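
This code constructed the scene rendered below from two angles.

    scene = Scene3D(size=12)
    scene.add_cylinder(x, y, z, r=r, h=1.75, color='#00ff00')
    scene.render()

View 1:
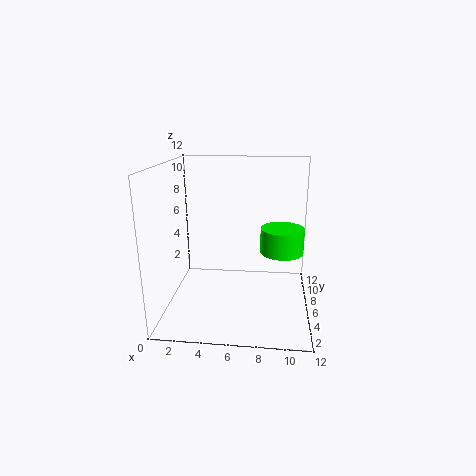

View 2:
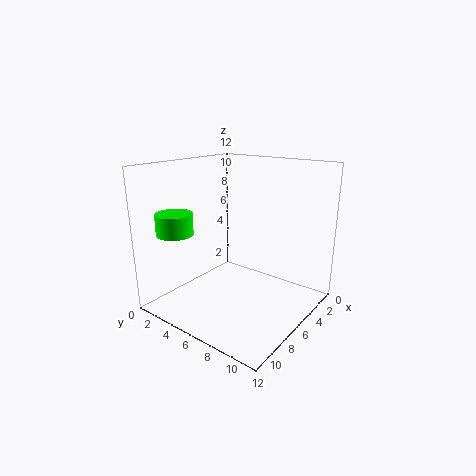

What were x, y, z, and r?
x = 9.5
y = 2.25
z = 6.5
r = 1.5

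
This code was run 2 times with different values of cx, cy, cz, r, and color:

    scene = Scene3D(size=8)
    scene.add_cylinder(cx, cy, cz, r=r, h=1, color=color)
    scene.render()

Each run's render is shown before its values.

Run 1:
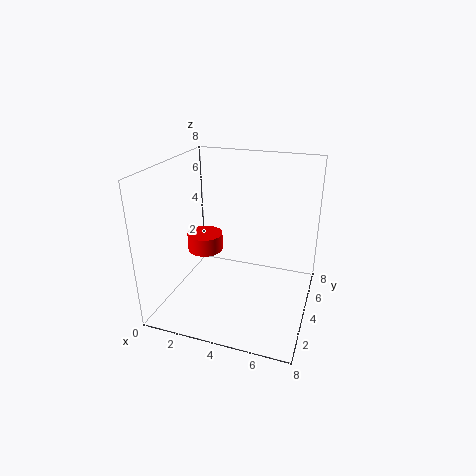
cx = 2
cy = 4
cz = 3
r = 1
color = 'red'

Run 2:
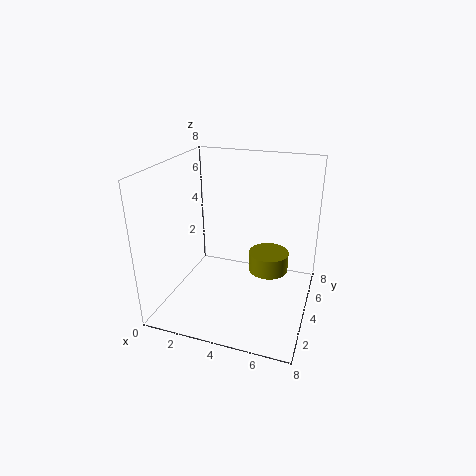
cx = 6
cy = 3
cz = 3
r = 1
color = 'olive'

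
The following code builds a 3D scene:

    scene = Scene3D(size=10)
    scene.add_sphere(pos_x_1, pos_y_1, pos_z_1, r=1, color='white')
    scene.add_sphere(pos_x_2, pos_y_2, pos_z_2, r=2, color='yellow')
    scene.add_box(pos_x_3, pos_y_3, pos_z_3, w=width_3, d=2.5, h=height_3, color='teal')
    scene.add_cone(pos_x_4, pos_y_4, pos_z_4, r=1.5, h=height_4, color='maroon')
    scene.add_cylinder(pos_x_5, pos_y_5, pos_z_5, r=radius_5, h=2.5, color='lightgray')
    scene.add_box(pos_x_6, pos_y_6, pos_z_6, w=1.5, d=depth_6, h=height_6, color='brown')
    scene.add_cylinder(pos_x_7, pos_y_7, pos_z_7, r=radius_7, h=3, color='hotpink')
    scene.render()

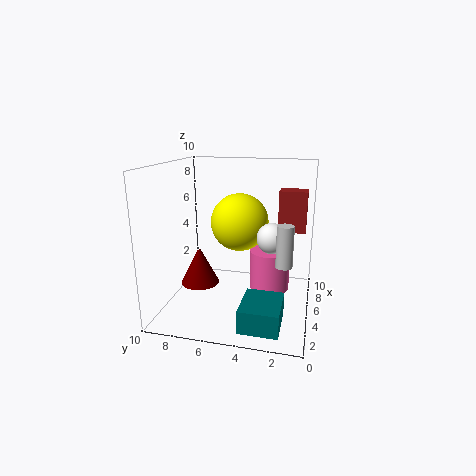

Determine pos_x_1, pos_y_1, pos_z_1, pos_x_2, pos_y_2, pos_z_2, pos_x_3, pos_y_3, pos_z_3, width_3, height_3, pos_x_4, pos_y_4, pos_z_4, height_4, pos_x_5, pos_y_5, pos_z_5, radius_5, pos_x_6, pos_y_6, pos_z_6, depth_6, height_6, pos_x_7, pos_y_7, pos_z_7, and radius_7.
pos_x_1 = 4, pos_y_1 = 2.5, pos_z_1 = 5.5, pos_x_2 = 5.5, pos_y_2 = 5, pos_z_2 = 6, pos_x_3 = 0.5, pos_y_3 = 1.5, pos_z_3 = 0.5, width_3 = 3, height_3 = 1.5, pos_x_4 = 6.5, pos_y_4 = 8.5, pos_z_4 = 0.5, height_4 = 3, pos_x_5 = 2, pos_y_5 = 1.5, pos_z_5 = 4.5, radius_5 = 0.5, pos_x_6 = 7, pos_y_6 = 0.5, pos_z_6 = 5, depth_6 = 2, height_6 = 3, pos_x_7 = 7, pos_y_7 = 3, pos_z_7 = 0.5, radius_7 = 1.5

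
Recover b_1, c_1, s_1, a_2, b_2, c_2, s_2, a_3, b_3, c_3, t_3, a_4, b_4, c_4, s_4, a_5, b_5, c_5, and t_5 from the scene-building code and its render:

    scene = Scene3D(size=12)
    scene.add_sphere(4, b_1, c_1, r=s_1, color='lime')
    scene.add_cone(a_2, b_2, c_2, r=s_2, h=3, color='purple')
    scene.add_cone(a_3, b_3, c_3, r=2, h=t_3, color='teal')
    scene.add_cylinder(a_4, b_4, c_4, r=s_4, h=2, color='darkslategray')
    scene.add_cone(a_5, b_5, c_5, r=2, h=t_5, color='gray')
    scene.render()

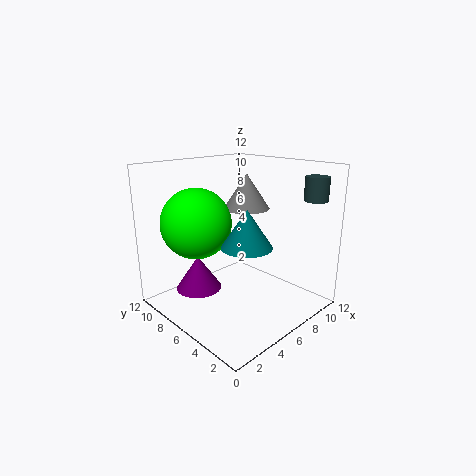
b_1 = 9; c_1 = 7; s_1 = 3; a_2 = 4; b_2 = 9; c_2 = 1; s_2 = 2; a_3 = 5; b_3 = 4; c_3 = 6; t_3 = 3; a_4 = 11; b_4 = 2; c_4 = 9; s_4 = 1; a_5 = 8; b_5 = 7; c_5 = 8; t_5 = 3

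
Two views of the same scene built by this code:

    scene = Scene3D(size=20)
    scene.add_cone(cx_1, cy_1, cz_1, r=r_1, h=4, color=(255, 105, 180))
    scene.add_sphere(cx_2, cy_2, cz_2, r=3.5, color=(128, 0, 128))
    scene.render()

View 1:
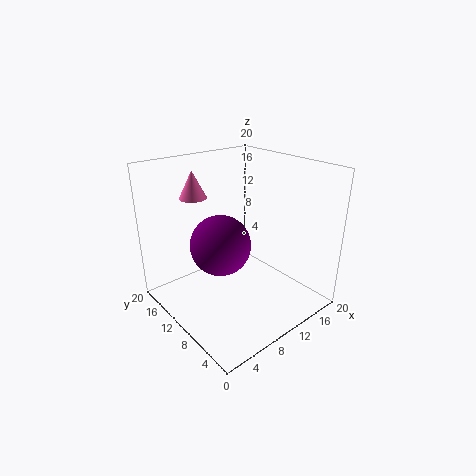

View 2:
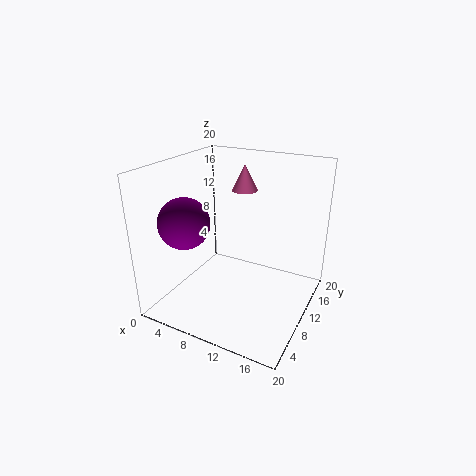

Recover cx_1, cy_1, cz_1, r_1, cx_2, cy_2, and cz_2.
cx_1 = 7.5; cy_1 = 17; cz_1 = 14.5; r_1 = 2; cx_2 = 4; cy_2 = 6; cz_2 = 12.5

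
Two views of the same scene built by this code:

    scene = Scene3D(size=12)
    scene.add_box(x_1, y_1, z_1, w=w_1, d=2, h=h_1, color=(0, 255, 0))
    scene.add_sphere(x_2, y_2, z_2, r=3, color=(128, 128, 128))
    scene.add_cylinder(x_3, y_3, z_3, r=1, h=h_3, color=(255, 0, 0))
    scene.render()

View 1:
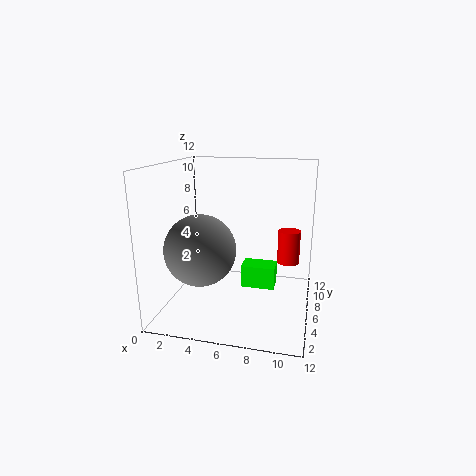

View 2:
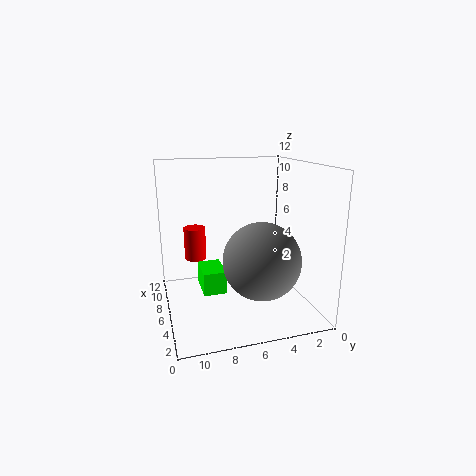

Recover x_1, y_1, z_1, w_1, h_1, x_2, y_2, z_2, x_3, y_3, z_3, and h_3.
x_1 = 6
y_1 = 7
z_1 = 1
w_1 = 3
h_1 = 2
x_2 = 3
y_2 = 5
z_2 = 5
x_3 = 10
y_3 = 9
z_3 = 3
h_3 = 3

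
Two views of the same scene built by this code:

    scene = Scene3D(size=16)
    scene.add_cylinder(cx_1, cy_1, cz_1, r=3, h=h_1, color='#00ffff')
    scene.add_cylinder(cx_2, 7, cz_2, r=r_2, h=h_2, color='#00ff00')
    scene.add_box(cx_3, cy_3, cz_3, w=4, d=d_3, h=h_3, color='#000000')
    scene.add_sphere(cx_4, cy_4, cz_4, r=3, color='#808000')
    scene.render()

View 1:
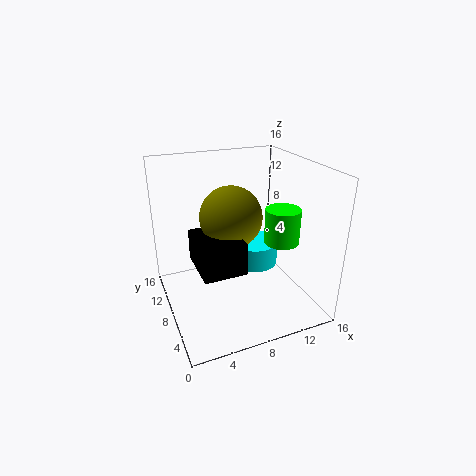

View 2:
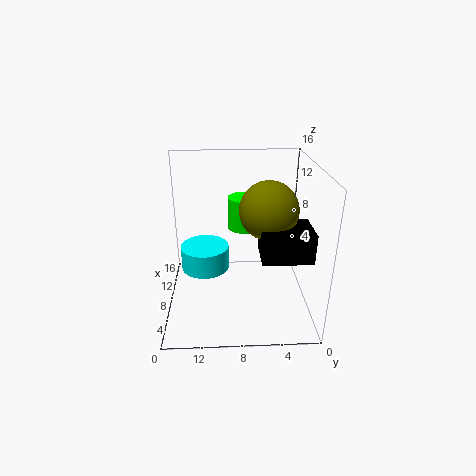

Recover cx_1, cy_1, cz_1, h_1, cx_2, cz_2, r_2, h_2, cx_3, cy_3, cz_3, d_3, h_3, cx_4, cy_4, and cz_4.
cx_1 = 12
cy_1 = 12
cz_1 = 2
h_1 = 3
cx_2 = 13
cz_2 = 7
r_2 = 2
h_2 = 4
cx_3 = 2
cy_3 = 1
cz_3 = 8
d_3 = 5
h_3 = 3
cx_4 = 6
cy_4 = 5
cz_4 = 12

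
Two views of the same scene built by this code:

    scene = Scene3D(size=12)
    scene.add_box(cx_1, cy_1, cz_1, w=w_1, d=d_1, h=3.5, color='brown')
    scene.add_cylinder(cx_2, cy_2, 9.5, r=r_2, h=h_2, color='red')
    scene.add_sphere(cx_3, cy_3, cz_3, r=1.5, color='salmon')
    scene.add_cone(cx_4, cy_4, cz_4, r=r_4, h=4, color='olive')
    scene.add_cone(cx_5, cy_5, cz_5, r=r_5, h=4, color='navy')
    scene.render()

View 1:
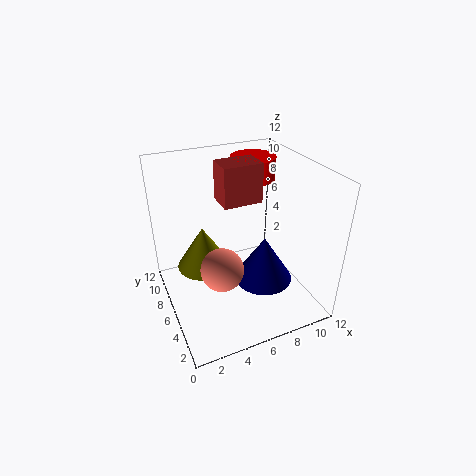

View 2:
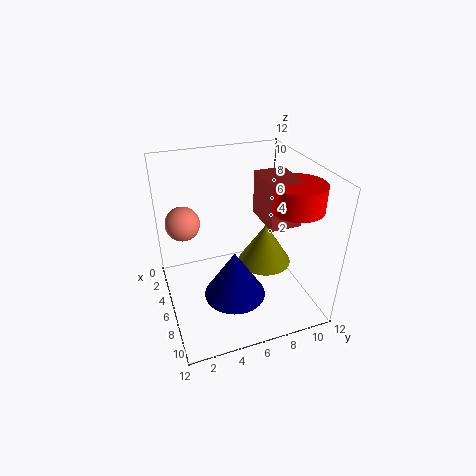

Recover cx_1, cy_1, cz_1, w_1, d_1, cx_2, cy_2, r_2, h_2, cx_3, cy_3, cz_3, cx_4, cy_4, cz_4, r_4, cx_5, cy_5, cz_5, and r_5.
cx_1 = 5.5; cy_1 = 7.5; cz_1 = 8; w_1 = 3.5; d_1 = 2.5; cx_2 = 9; cy_2 = 9.5; r_2 = 2; h_2 = 2; cx_3 = 3; cy_3 = 2; cz_3 = 6.5; cx_4 = 4; cy_4 = 9.5; cz_4 = 1.5; r_4 = 2.5; cx_5 = 8; cy_5 = 5; cz_5 = 2; r_5 = 2.5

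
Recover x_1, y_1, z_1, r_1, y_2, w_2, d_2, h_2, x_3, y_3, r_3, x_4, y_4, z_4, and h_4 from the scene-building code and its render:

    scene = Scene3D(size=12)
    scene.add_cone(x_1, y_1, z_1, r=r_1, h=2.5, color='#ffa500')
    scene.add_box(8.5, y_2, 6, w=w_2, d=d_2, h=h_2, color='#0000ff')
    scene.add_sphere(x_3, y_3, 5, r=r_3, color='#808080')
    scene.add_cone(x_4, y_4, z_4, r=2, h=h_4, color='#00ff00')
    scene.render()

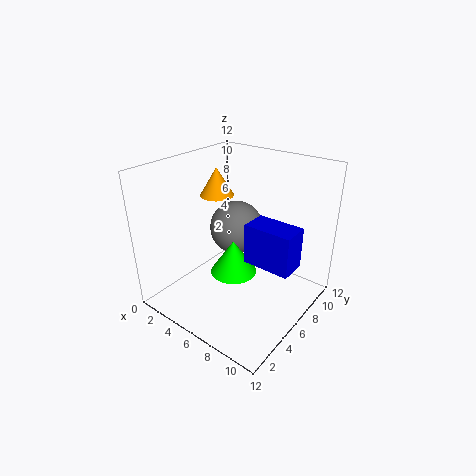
x_1 = 2.5
y_1 = 7.5
z_1 = 8.5
r_1 = 1.5
y_2 = 3.5
w_2 = 3.5
d_2 = 2
h_2 = 3
x_3 = 3.5
y_3 = 9
r_3 = 2.5
x_4 = 5.5
y_4 = 6
z_4 = 2.5
h_4 = 3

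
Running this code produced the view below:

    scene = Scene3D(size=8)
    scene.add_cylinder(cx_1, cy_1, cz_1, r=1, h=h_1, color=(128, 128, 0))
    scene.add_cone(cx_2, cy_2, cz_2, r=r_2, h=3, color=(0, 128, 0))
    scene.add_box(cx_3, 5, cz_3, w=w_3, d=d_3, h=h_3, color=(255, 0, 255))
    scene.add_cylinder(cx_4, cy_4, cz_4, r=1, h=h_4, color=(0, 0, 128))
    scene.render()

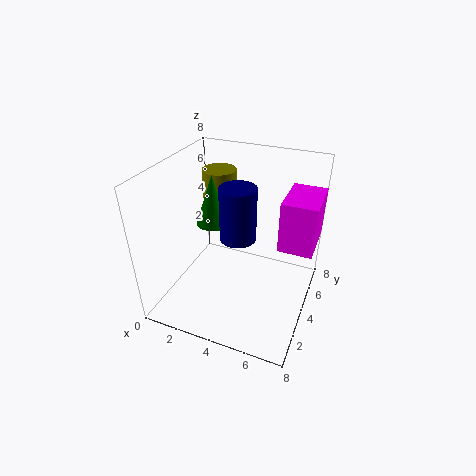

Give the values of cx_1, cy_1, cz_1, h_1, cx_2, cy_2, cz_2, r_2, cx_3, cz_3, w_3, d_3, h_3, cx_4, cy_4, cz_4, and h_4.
cx_1 = 2, cy_1 = 6, cz_1 = 4, h_1 = 3, cx_2 = 2, cy_2 = 5, cz_2 = 4, r_2 = 1, cx_3 = 6, cz_3 = 3, w_3 = 2, d_3 = 3, h_3 = 3, cx_4 = 4, cy_4 = 4, cz_4 = 4, h_4 = 3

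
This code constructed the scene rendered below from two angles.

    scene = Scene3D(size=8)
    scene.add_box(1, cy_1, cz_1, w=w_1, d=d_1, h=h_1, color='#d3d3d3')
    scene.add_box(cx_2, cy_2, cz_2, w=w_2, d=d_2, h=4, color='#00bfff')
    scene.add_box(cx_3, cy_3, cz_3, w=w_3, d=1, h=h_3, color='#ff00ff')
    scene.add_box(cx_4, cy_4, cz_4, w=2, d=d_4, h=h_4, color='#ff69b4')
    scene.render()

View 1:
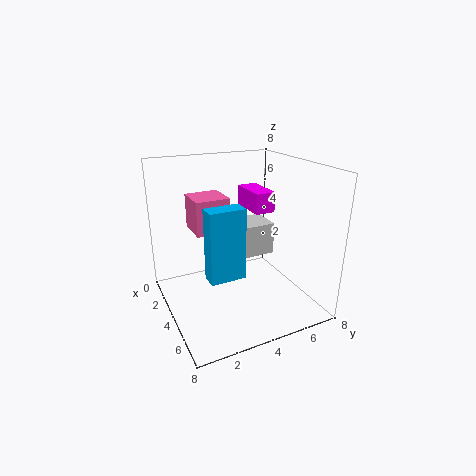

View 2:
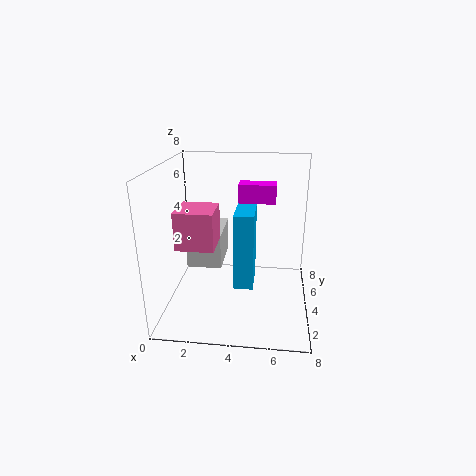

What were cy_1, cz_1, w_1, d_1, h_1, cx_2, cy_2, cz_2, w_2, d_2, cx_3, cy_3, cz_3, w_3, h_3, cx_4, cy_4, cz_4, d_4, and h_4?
cy_1 = 4, cz_1 = 2, w_1 = 2, d_1 = 3, h_1 = 2, cx_2 = 4, cy_2 = 2, cz_2 = 2, w_2 = 1, d_2 = 2, cx_3 = 4, cy_3 = 4, cz_3 = 6, w_3 = 2, h_3 = 1, cx_4 = 1, cy_4 = 2, cz_4 = 4, d_4 = 2, h_4 = 2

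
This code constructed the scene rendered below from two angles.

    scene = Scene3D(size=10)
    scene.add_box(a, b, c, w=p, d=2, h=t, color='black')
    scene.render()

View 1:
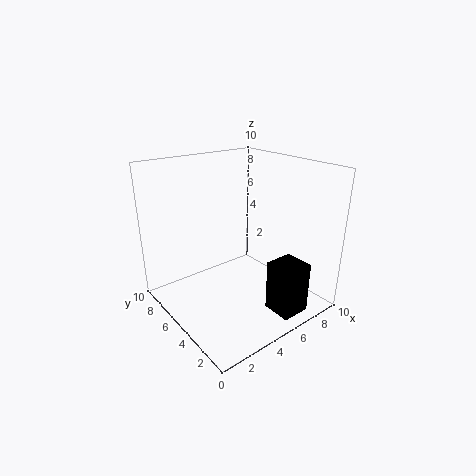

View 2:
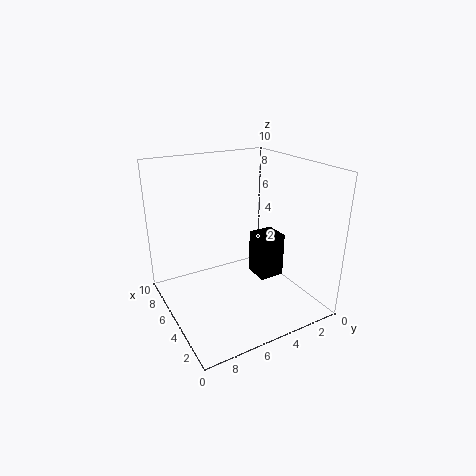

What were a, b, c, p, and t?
a = 5.5, b = 0.5, c = 0.5, p = 2, t = 3.5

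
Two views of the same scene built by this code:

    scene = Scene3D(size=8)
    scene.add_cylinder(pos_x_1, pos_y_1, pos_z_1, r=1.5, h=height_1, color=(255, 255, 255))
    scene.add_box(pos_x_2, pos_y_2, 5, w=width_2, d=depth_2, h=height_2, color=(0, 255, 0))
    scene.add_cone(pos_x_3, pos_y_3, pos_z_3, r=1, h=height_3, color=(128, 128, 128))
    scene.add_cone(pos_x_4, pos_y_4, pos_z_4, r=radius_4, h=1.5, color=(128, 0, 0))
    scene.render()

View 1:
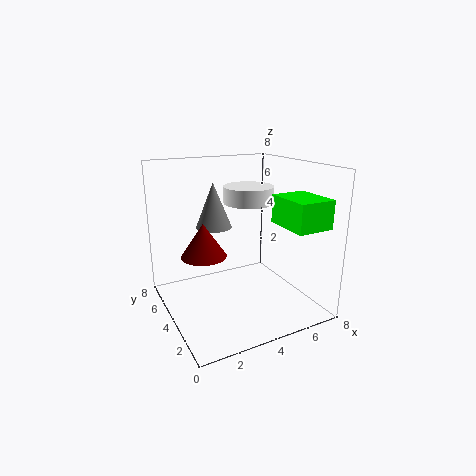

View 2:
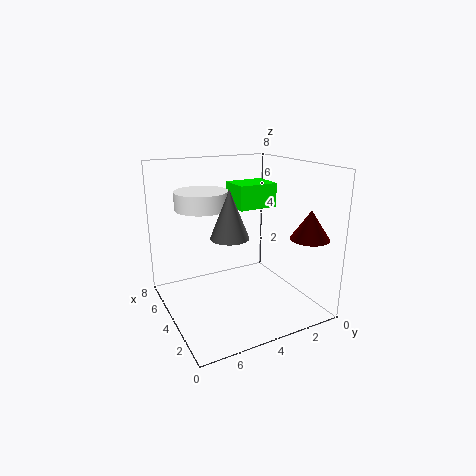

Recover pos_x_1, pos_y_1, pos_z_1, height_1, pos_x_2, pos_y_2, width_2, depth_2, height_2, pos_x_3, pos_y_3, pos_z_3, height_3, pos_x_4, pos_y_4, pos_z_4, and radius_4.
pos_x_1 = 5.5; pos_y_1 = 5.5; pos_z_1 = 5.5; height_1 = 1; pos_x_2 = 5.5; pos_y_2 = 0.5; width_2 = 2; depth_2 = 2.5; height_2 = 1.5; pos_x_3 = 3; pos_y_3 = 5; pos_z_3 = 4.5; height_3 = 2.5; pos_x_4 = 1; pos_y_4 = 1.5; pos_z_4 = 4.5; radius_4 = 1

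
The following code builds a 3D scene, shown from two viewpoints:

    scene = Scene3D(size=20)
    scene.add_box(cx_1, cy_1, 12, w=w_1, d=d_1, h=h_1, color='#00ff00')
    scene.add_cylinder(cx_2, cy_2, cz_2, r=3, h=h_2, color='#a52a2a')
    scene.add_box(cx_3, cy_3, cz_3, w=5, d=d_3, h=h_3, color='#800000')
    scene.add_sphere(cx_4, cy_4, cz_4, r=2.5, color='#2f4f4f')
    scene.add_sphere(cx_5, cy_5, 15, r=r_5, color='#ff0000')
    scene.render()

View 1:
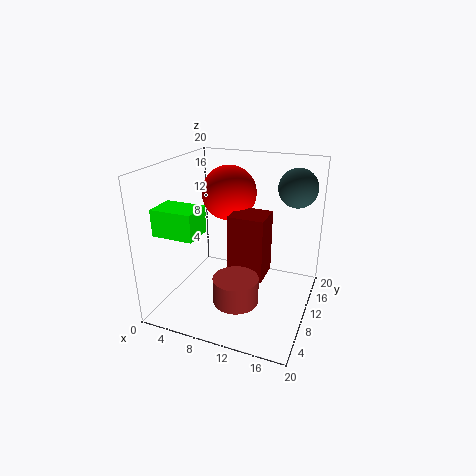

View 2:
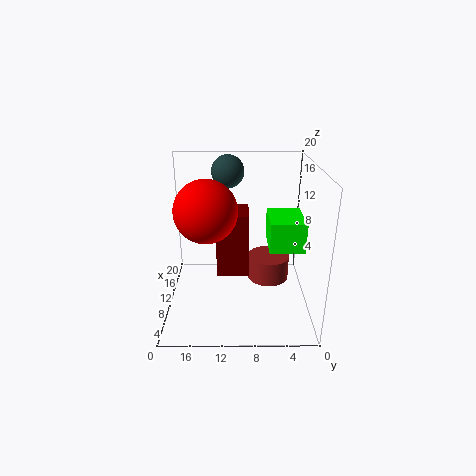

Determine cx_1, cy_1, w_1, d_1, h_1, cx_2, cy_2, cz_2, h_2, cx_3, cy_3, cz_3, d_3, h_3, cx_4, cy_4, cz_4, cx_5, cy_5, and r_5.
cx_1 = 1.5, cy_1 = 2.5, w_1 = 5.5, d_1 = 4, h_1 = 3.5, cx_2 = 11.5, cy_2 = 5.5, cz_2 = 3, h_2 = 3.5, cx_3 = 9, cy_3 = 8.5, cz_3 = 4.5, d_3 = 4.5, h_3 = 9, cx_4 = 17.5, cy_4 = 11.5, cz_4 = 17.5, cx_5 = 7, cy_5 = 14, r_5 = 4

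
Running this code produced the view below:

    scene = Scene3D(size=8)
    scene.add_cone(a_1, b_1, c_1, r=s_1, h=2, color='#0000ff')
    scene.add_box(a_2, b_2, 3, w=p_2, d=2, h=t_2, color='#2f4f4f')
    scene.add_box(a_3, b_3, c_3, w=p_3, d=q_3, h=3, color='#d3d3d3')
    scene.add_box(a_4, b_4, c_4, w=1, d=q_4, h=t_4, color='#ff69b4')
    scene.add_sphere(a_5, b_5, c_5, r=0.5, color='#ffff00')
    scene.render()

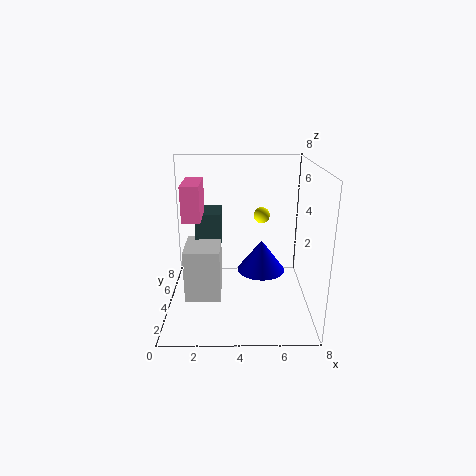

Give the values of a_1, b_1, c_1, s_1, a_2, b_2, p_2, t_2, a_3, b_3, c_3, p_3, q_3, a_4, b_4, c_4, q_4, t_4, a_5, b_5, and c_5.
a_1 = 5.5
b_1 = 6
c_1 = 1
s_1 = 1.5
a_2 = 1.5
b_2 = 5
p_2 = 1.5
t_2 = 2
a_3 = 1
b_3 = 3
c_3 = 0.5
p_3 = 2
q_3 = 2.5
a_4 = 1
b_4 = 3.5
c_4 = 5
q_4 = 2.5
t_4 = 2
a_5 = 5.5
b_5 = 6.5
c_5 = 4.5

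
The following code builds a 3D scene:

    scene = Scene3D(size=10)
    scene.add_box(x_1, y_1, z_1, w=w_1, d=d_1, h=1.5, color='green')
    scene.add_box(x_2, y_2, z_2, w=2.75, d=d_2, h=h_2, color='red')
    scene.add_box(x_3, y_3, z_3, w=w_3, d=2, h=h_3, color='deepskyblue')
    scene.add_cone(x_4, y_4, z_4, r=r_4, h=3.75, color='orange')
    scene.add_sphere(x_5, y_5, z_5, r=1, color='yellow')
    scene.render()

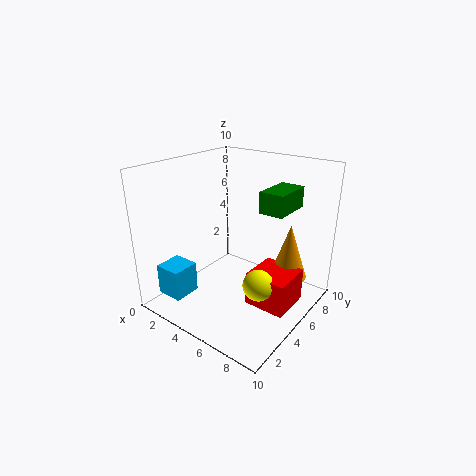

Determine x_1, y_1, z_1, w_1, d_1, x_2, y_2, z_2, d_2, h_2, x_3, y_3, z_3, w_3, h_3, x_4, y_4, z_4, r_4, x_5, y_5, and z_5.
x_1 = 6
y_1 = 6
z_1 = 6.75
w_1 = 1.75
d_1 = 3
x_2 = 6.75
y_2 = 3.5
z_2 = 1.25
d_2 = 2.75
h_2 = 2.25
x_3 = 0.25
y_3 = 1.5
z_3 = 0.5
w_3 = 2
h_3 = 2.25
x_4 = 8.25
y_4 = 6.5
z_4 = 2.5
r_4 = 1.25
x_5 = 7.75
y_5 = 3.5
z_5 = 3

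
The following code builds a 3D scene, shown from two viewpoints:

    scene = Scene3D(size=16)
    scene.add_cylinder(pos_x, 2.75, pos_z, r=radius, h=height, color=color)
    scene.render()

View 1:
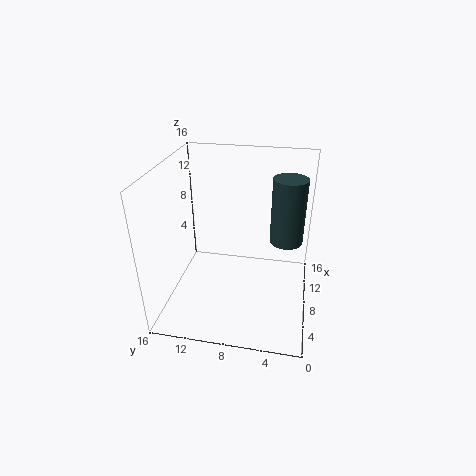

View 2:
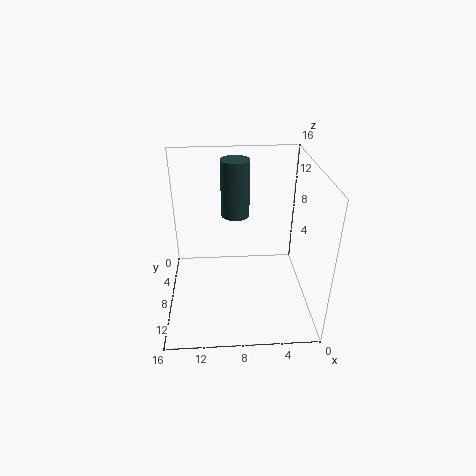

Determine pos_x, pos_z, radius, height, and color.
pos_x = 8
pos_z = 8.25
radius = 1.75
height = 7
color = 'darkslategray'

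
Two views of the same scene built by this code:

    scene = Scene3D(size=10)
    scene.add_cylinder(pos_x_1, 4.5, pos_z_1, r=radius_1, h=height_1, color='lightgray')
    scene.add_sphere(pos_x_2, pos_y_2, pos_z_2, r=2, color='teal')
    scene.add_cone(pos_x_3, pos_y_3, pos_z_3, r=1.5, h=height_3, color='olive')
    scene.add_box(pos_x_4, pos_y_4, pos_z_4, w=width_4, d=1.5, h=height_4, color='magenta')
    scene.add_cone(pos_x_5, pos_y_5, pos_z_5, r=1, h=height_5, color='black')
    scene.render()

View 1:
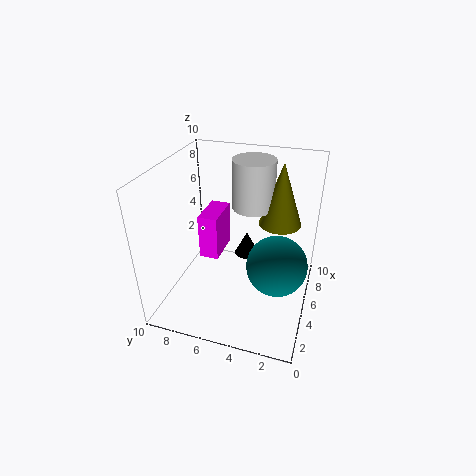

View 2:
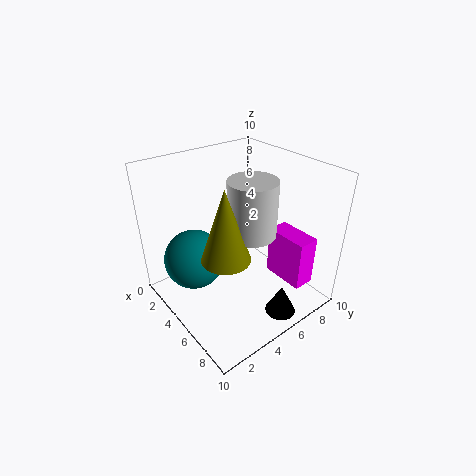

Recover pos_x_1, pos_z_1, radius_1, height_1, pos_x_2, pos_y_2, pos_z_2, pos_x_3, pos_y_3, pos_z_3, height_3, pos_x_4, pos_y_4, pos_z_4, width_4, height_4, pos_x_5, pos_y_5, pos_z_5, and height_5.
pos_x_1 = 7, pos_z_1 = 6.5, radius_1 = 1.5, height_1 = 3.5, pos_x_2 = 4, pos_y_2 = 2, pos_z_2 = 4, pos_x_3 = 7, pos_y_3 = 2.5, pos_z_3 = 5.5, height_3 = 4.5, pos_x_4 = 6, pos_y_4 = 7, pos_z_4 = 2, width_4 = 3, height_4 = 3.5, pos_x_5 = 9, pos_y_5 = 5.5, pos_z_5 = 1, height_5 = 2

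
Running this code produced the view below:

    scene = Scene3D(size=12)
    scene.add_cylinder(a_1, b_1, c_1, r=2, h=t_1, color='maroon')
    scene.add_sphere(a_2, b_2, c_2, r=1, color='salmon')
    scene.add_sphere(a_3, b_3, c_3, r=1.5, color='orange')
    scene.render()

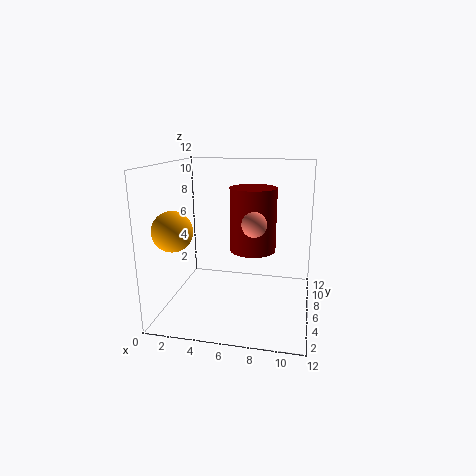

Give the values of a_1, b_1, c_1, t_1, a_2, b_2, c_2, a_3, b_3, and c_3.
a_1 = 7
b_1 = 7.5
c_1 = 4.5
t_1 = 5.5
a_2 = 7.5
b_2 = 5
c_2 = 7.5
a_3 = 2
b_3 = 2
c_3 = 7.5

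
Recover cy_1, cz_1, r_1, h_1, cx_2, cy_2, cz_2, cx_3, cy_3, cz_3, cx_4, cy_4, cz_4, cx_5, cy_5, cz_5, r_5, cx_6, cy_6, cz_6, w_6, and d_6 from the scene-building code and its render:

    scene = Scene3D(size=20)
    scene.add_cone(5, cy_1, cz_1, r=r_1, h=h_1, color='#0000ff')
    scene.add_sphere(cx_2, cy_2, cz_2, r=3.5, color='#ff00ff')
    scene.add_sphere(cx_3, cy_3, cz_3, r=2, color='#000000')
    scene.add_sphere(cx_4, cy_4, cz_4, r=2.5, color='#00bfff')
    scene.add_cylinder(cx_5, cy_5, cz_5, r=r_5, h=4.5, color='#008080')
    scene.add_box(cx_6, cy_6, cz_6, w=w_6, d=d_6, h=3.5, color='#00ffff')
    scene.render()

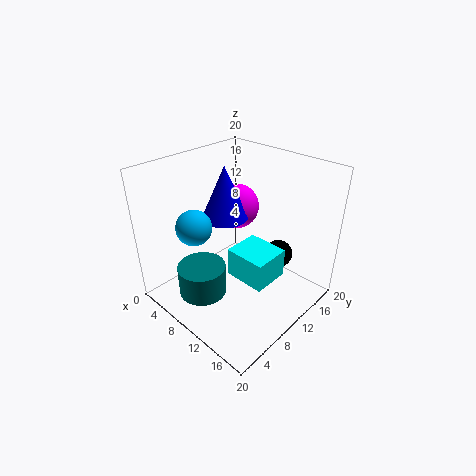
cy_1 = 12.5, cz_1 = 10.5, r_1 = 3.5, h_1 = 8, cx_2 = 4.5, cy_2 = 15.5, cz_2 = 11, cx_3 = 13.5, cy_3 = 15, cz_3 = 6.5, cx_4 = 5.5, cy_4 = 6, cz_4 = 11.5, cx_5 = 6.5, cy_5 = 6, cz_5 = 1, r_5 = 3.5, cx_6 = 13.5, cy_6 = 4.5, cz_6 = 9, w_6 = 5, d_6 = 4.5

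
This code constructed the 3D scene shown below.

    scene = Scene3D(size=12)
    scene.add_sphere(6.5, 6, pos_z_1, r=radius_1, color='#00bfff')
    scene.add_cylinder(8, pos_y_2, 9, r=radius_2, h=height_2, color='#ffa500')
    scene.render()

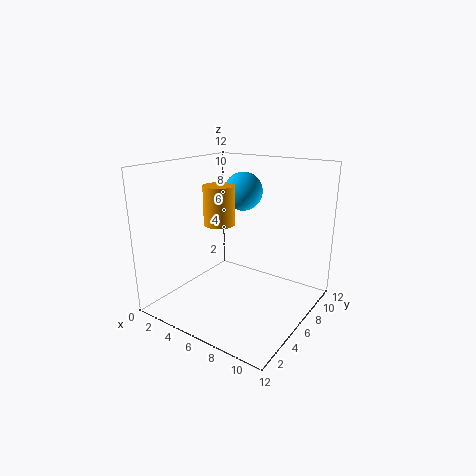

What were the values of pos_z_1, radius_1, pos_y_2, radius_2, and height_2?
pos_z_1 = 10
radius_1 = 1.5
pos_y_2 = 1
radius_2 = 1
height_2 = 2.5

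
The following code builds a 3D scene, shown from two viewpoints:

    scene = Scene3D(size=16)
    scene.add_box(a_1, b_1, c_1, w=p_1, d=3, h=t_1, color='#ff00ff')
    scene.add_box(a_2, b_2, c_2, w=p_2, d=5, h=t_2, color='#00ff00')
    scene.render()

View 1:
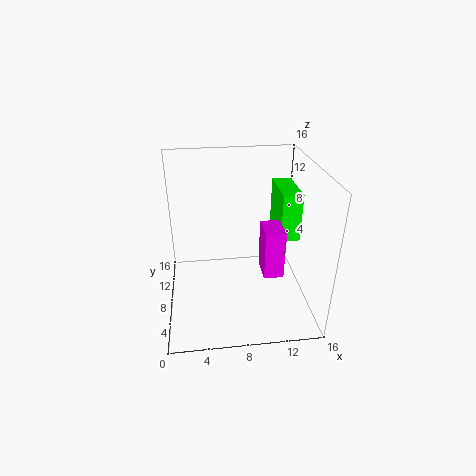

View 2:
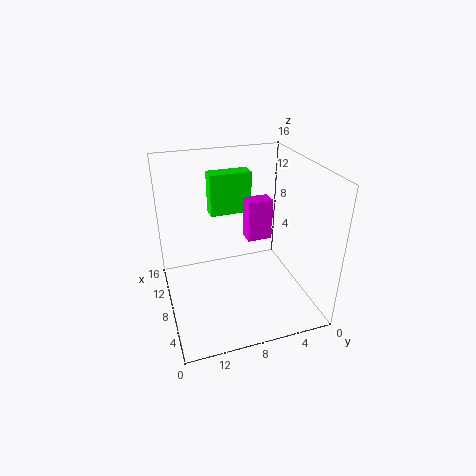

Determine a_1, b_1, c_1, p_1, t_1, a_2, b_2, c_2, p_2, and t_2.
a_1 = 10; b_1 = 3; c_1 = 6; p_1 = 2; t_1 = 5; a_2 = 12; b_2 = 5; c_2 = 9; p_2 = 2; t_2 = 5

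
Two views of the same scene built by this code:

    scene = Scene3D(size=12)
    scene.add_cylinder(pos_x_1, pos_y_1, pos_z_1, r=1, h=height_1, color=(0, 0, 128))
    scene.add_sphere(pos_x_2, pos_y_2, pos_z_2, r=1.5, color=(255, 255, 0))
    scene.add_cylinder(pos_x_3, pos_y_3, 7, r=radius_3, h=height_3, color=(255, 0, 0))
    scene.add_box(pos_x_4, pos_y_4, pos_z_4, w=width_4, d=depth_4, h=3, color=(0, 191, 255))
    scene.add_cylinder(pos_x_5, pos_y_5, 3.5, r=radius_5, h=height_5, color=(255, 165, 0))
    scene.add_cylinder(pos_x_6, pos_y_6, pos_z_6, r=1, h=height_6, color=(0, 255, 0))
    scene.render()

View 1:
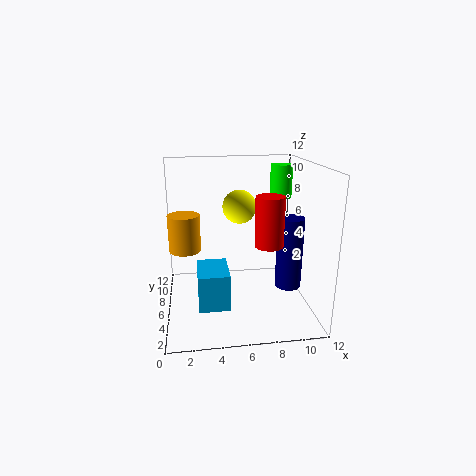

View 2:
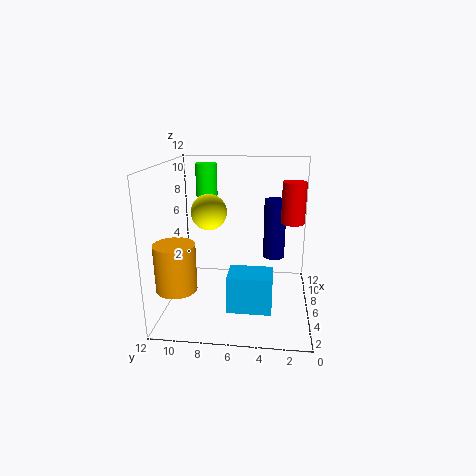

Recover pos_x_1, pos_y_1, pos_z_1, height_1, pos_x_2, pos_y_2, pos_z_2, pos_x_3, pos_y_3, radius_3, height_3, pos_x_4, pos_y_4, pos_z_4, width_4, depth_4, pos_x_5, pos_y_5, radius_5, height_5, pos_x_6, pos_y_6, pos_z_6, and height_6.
pos_x_1 = 9.5
pos_y_1 = 3
pos_z_1 = 3
height_1 = 5.5
pos_x_2 = 6.5
pos_y_2 = 8.5
pos_z_2 = 8
pos_x_3 = 7.5
pos_y_3 = 1.5
radius_3 = 1
height_3 = 3.5
pos_x_4 = 2.5
pos_y_4 = 3
pos_z_4 = 1
width_4 = 2.5
depth_4 = 3.5
pos_x_5 = 1.5
pos_y_5 = 10
radius_5 = 1.5
height_5 = 3.5
pos_x_6 = 10.5
pos_y_6 = 9.5
pos_z_6 = 8.5
height_6 = 3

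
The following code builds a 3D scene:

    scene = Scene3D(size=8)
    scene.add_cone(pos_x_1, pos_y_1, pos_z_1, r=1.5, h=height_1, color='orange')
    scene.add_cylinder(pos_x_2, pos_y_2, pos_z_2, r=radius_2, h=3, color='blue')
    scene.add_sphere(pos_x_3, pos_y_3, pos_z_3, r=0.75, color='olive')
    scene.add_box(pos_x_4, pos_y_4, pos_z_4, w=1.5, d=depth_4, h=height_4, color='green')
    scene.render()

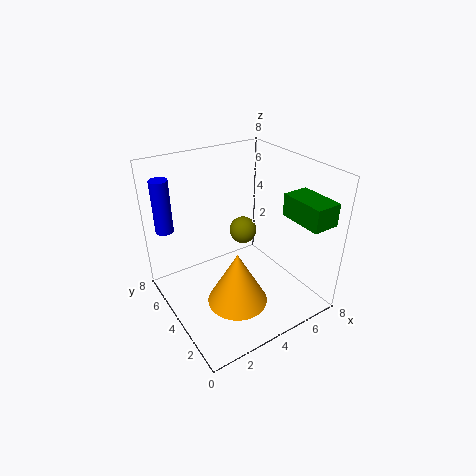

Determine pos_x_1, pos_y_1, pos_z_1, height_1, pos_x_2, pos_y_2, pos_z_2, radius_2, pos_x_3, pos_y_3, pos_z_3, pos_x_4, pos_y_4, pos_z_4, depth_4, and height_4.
pos_x_1 = 2.5; pos_y_1 = 1.75; pos_z_1 = 2; height_1 = 2.75; pos_x_2 = 0.75; pos_y_2 = 6.5; pos_z_2 = 4.25; radius_2 = 0.5; pos_x_3 = 4.5; pos_y_3 = 4.25; pos_z_3 = 4.25; pos_x_4 = 6.25; pos_y_4 = 0.5; pos_z_4 = 5.25; depth_4 = 2.5; height_4 = 1.25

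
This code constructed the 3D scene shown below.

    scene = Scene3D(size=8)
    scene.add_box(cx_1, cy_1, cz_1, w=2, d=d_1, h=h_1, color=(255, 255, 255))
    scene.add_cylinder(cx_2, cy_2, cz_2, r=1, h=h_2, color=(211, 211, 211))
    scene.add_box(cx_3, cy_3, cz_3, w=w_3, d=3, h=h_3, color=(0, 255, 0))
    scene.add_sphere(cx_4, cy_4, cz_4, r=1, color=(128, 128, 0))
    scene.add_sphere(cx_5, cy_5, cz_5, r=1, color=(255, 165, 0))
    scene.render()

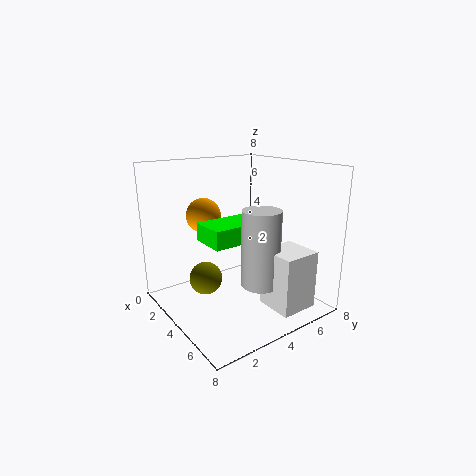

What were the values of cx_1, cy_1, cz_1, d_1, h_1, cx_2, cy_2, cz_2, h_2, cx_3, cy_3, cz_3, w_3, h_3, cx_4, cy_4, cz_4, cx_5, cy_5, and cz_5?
cx_1 = 6
cy_1 = 4
cz_1 = 1
d_1 = 2
h_1 = 3
cx_2 = 6
cy_2 = 4
cz_2 = 2
h_2 = 4
cx_3 = 3
cy_3 = 2
cz_3 = 4
w_3 = 2
h_3 = 1
cx_4 = 2
cy_4 = 3
cz_4 = 1
cx_5 = 2
cy_5 = 3
cz_5 = 5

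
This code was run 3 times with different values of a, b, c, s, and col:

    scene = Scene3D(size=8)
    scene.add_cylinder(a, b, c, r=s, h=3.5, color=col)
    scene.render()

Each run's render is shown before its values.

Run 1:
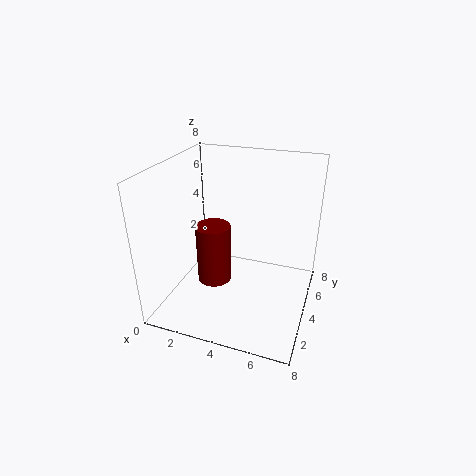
a = 2.5; b = 4; c = 1; s = 1; col = 'maroon'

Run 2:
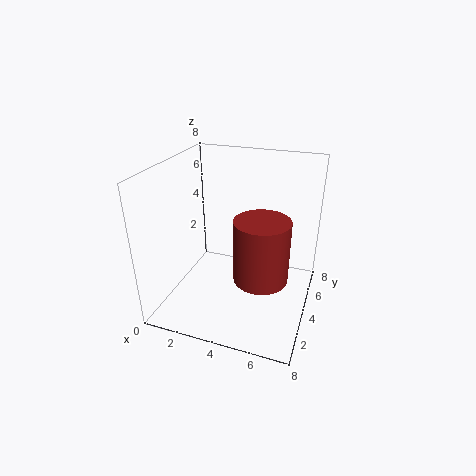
a = 5.5; b = 3.5; c = 2; s = 1.5; col = 'brown'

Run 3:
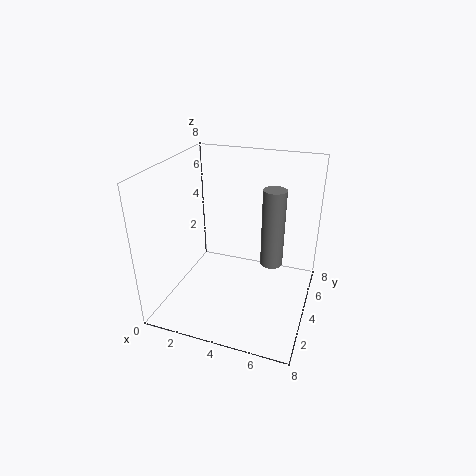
a = 6.5; b = 1.5; c = 4.5; s = 0.5; col = 'gray'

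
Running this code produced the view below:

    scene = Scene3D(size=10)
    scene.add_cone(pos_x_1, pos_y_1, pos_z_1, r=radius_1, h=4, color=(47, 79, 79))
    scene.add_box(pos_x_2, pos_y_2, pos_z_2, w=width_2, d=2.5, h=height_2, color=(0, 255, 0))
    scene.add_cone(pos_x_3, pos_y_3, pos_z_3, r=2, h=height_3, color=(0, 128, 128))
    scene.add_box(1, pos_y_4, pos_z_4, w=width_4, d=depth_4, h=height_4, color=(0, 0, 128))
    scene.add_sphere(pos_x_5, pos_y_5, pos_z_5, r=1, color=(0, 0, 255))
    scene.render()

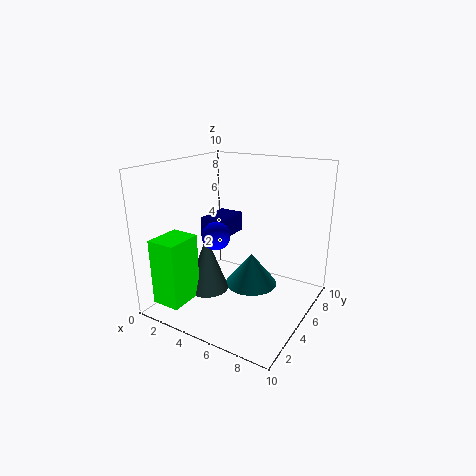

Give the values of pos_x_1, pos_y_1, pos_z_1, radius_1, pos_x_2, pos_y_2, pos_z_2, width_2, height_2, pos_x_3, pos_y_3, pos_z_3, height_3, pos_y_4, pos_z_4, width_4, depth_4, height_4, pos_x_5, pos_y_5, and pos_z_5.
pos_x_1 = 3
pos_y_1 = 4
pos_z_1 = 1
radius_1 = 1.5
pos_x_2 = 1
pos_y_2 = 0.5
pos_z_2 = 1
width_2 = 2
height_2 = 4.5
pos_x_3 = 5
pos_y_3 = 7
pos_z_3 = 0.5
height_3 = 2.5
pos_y_4 = 6
pos_z_4 = 4
width_4 = 2
depth_4 = 3
height_4 = 1.5
pos_x_5 = 3.5
pos_y_5 = 4.5
pos_z_5 = 5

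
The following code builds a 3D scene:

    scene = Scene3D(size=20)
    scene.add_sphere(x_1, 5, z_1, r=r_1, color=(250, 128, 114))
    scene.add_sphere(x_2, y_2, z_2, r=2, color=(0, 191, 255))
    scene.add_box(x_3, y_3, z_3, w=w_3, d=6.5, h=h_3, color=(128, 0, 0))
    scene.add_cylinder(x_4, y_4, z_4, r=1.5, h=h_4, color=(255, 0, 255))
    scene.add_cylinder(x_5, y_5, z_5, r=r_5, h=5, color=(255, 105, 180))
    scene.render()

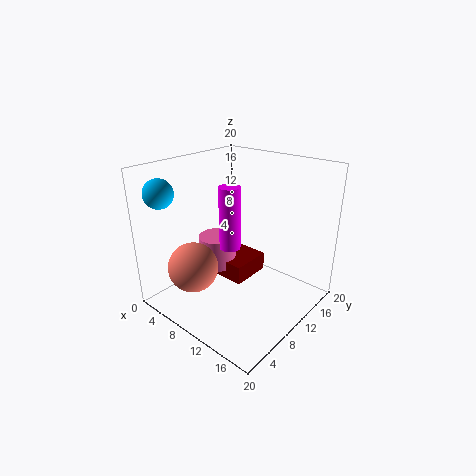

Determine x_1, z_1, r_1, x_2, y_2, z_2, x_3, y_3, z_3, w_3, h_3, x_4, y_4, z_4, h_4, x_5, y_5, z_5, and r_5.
x_1 = 6
z_1 = 6
r_1 = 3.5
x_2 = 2.5
y_2 = 3
z_2 = 16.5
x_3 = 1.5
y_3 = 12
z_3 = 0.5
w_3 = 7
h_3 = 3
x_4 = 8.5
y_4 = 10
z_4 = 8
h_4 = 9
x_5 = 3
y_5 = 13
z_5 = 2
r_5 = 3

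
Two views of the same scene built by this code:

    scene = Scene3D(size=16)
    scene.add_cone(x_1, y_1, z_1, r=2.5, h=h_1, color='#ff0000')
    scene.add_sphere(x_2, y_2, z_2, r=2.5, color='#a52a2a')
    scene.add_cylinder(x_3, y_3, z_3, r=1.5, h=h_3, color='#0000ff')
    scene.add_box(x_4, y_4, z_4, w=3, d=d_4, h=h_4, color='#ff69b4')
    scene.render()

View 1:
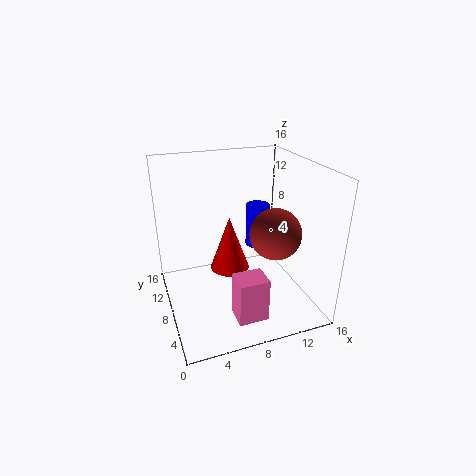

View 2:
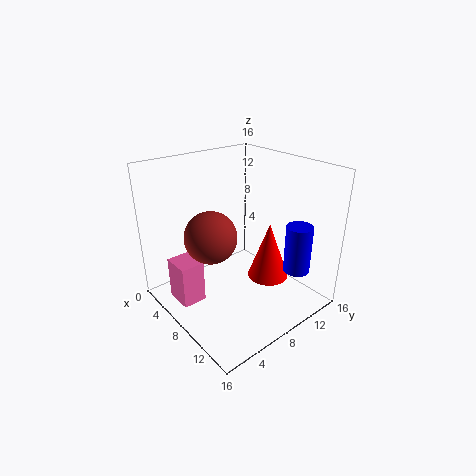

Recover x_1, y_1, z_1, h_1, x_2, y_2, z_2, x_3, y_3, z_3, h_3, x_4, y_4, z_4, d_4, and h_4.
x_1 = 8.5, y_1 = 12.5, z_1 = 1.5, h_1 = 7, x_2 = 10, y_2 = 3, z_2 = 10.5, x_3 = 12.5, y_3 = 13, z_3 = 4, h_3 = 5.5, x_4 = 5.5, y_4 = 0.5, z_4 = 2.5, d_4 = 2.5, h_4 = 4.5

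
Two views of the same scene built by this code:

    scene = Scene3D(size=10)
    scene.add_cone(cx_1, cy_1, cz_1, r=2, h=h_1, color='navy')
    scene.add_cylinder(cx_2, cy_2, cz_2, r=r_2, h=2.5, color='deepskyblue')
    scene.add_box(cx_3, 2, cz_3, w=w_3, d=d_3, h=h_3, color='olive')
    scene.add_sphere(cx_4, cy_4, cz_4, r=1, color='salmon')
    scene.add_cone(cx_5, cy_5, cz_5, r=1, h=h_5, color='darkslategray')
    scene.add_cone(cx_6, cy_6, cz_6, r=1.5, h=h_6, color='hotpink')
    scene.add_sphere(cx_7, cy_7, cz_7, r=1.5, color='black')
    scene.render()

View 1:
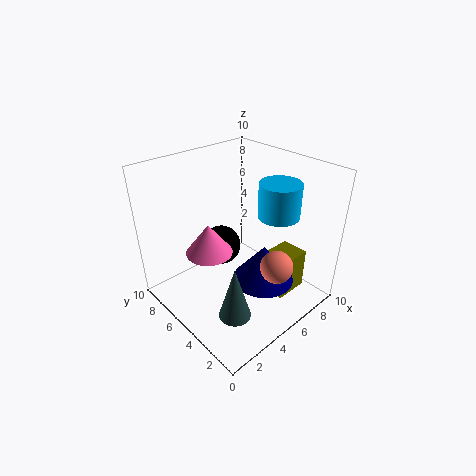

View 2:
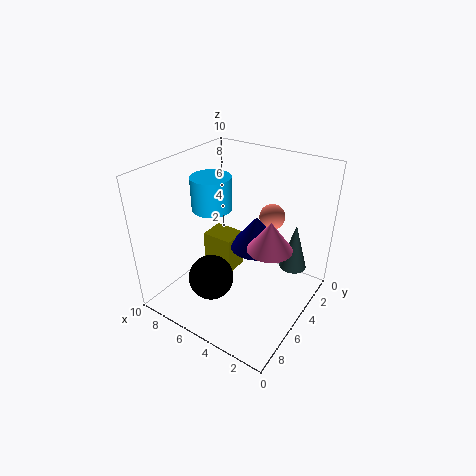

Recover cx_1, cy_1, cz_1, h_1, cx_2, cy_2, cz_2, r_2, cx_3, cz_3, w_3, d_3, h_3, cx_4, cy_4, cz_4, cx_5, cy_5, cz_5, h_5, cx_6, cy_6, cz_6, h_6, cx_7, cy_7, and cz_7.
cx_1 = 5
cy_1 = 2.5
cz_1 = 3
h_1 = 2.5
cx_2 = 8
cy_2 = 4
cz_2 = 6
r_2 = 1.5
cx_3 = 6.5
cz_3 = 0.5
w_3 = 2.5
d_3 = 2
h_3 = 3
cx_4 = 4.5
cy_4 = 1
cz_4 = 5
cx_5 = 2
cy_5 = 2
cz_5 = 2
h_5 = 3.5
cx_6 = 2.5
cy_6 = 5
cz_6 = 5
h_6 = 2
cx_7 = 5.5
cy_7 = 7.5
cz_7 = 3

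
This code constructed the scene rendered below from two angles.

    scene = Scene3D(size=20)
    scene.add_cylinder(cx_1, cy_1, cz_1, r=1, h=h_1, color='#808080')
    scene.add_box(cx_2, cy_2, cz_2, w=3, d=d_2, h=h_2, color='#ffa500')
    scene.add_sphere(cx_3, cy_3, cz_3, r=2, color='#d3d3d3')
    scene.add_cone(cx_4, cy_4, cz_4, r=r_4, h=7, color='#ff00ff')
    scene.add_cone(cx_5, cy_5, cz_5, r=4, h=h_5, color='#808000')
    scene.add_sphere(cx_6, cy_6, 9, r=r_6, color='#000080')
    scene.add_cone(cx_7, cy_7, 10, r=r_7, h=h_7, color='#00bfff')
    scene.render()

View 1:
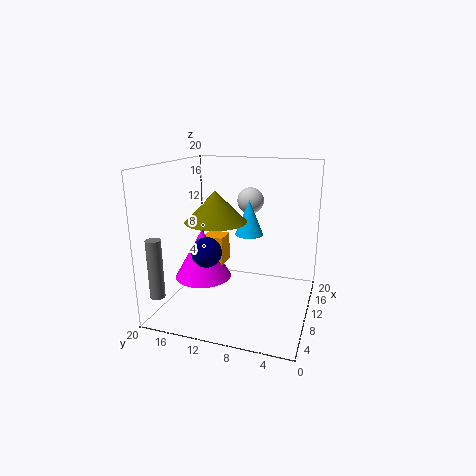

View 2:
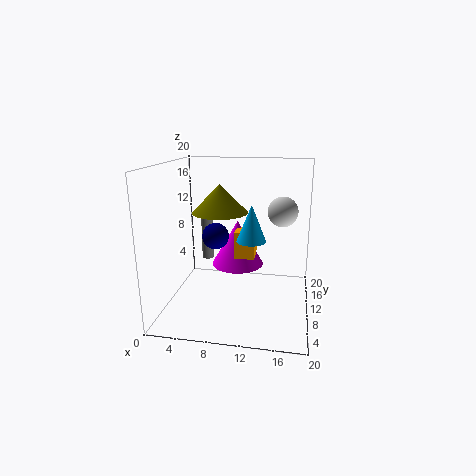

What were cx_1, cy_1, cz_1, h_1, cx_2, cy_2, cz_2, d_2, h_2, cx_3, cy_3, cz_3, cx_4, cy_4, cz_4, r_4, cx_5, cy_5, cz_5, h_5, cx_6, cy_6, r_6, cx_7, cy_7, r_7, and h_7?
cx_1 = 3, cy_1 = 19, cz_1 = 3, h_1 = 8, cx_2 = 9, cy_2 = 12, cz_2 = 6, d_2 = 3, h_2 = 4, cx_3 = 16, cy_3 = 10, cz_3 = 14, cx_4 = 9, cy_4 = 15, cz_4 = 4, r_4 = 4, cx_5 = 7, cy_5 = 12, cz_5 = 13, h_5 = 4, cx_6 = 6, cy_6 = 13, r_6 = 2, cx_7 = 12, cy_7 = 9, r_7 = 2, h_7 = 5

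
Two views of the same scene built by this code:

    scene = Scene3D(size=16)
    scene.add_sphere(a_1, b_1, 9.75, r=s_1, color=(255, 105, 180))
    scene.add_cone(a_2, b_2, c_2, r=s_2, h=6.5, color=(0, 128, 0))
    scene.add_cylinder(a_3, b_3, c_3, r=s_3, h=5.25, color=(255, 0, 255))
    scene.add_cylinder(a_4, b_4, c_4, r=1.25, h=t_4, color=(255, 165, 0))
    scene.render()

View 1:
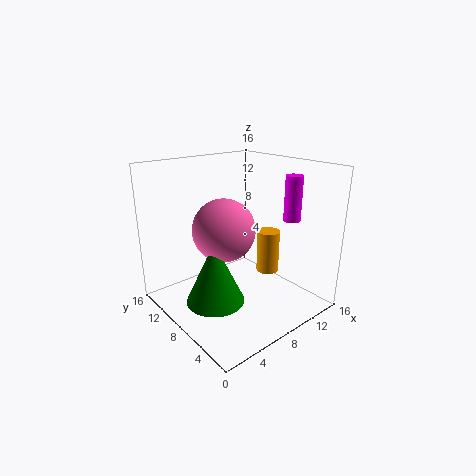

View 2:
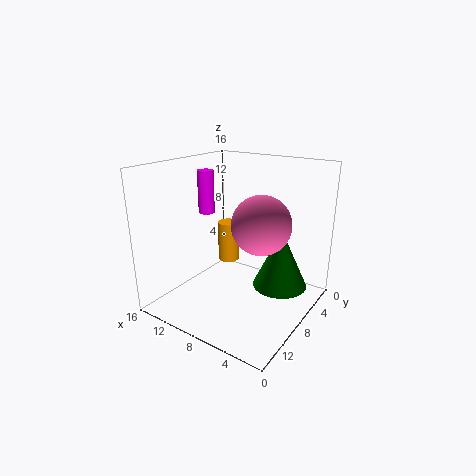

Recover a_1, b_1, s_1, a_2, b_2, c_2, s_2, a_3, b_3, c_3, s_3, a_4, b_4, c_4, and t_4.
a_1 = 5.5, b_1 = 7.25, s_1 = 3.25, a_2 = 3.5, b_2 = 6.25, c_2 = 2.75, s_2 = 3, a_3 = 14.25, b_3 = 5.75, c_3 = 9.25, s_3 = 1, a_4 = 10.75, b_4 = 6, c_4 = 4, t_4 = 4.75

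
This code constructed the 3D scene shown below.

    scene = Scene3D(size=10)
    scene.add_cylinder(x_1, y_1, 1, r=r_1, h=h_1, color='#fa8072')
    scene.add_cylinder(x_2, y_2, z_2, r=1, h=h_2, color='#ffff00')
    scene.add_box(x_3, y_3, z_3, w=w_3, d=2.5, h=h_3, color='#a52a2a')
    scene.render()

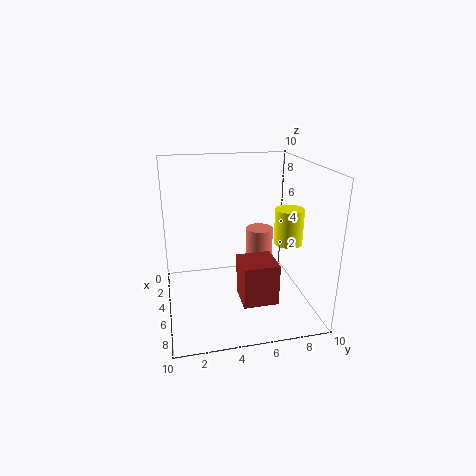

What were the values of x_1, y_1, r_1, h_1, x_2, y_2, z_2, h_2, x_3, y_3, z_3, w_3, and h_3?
x_1 = 3.5
y_1 = 7
r_1 = 1
h_1 = 4
x_2 = 5.5
y_2 = 8.5
z_2 = 4.5
h_2 = 2.5
x_3 = 4.5
y_3 = 5
z_3 = 0.5
w_3 = 2.5
h_3 = 3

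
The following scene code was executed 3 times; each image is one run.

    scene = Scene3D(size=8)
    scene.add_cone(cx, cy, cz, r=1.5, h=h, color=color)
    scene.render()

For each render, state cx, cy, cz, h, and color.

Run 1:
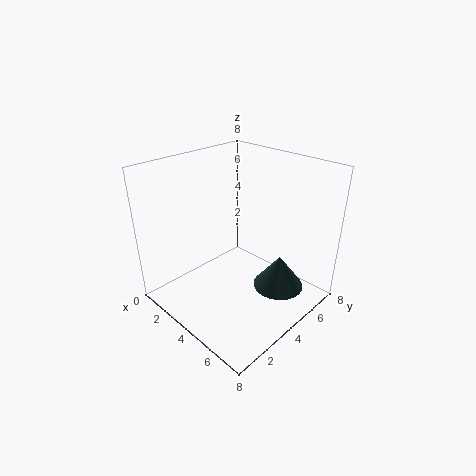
cx = 5.5
cy = 6
cz = 0.5
h = 2
color = 'darkslategray'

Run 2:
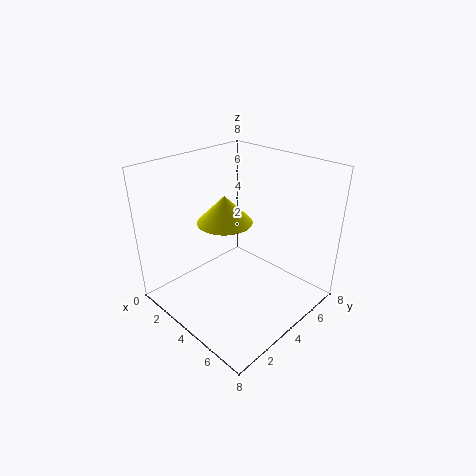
cx = 3.5
cy = 3.5
cz = 5
h = 1.5
color = 'yellow'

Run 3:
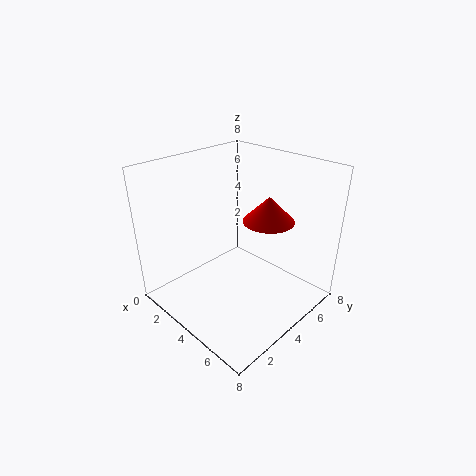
cx = 4.5
cy = 6
cz = 4.5
h = 1.5
color = 'red'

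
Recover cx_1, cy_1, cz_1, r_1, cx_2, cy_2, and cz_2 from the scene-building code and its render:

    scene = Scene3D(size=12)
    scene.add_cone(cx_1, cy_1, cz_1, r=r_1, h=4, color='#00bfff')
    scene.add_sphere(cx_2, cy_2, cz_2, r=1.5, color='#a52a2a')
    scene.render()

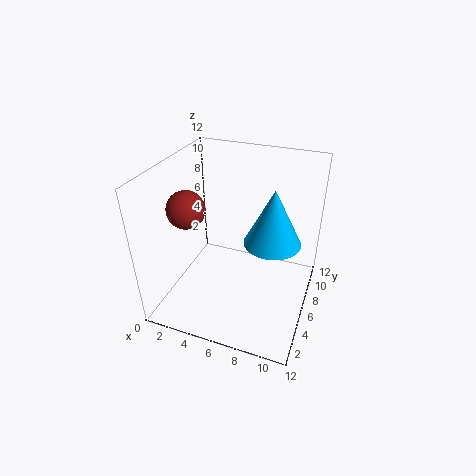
cx_1 = 9.5
cy_1 = 3.5
cz_1 = 8
r_1 = 2
cx_2 = 2.5
cy_2 = 4
cz_2 = 9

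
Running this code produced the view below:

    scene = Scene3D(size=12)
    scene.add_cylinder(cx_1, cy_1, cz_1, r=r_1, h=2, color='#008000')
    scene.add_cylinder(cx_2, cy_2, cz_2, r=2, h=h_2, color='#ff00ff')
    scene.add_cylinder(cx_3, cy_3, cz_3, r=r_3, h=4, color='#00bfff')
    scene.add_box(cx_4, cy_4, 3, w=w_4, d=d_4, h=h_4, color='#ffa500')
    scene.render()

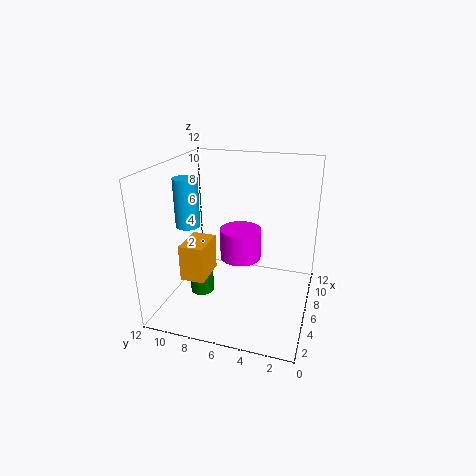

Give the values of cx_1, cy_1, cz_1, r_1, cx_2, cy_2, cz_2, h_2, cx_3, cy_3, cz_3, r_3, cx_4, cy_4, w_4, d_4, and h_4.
cx_1 = 5
cy_1 = 9
cz_1 = 1
r_1 = 1
cx_2 = 10
cy_2 = 7
cz_2 = 2
h_2 = 3
cx_3 = 5
cy_3 = 10
cz_3 = 7
r_3 = 1
cx_4 = 3
cy_4 = 8
w_4 = 3
d_4 = 2
h_4 = 3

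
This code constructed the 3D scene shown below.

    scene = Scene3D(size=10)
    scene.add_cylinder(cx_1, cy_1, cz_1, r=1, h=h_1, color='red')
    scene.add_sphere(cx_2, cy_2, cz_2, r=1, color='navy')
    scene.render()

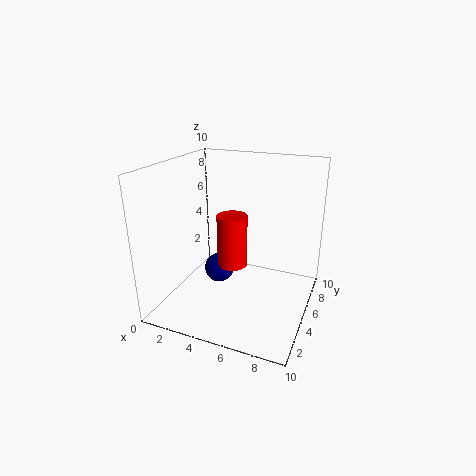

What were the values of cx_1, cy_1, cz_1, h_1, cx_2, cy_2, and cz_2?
cx_1 = 5, cy_1 = 4, cz_1 = 3.5, h_1 = 3.5, cx_2 = 4, cy_2 = 4, cz_2 = 3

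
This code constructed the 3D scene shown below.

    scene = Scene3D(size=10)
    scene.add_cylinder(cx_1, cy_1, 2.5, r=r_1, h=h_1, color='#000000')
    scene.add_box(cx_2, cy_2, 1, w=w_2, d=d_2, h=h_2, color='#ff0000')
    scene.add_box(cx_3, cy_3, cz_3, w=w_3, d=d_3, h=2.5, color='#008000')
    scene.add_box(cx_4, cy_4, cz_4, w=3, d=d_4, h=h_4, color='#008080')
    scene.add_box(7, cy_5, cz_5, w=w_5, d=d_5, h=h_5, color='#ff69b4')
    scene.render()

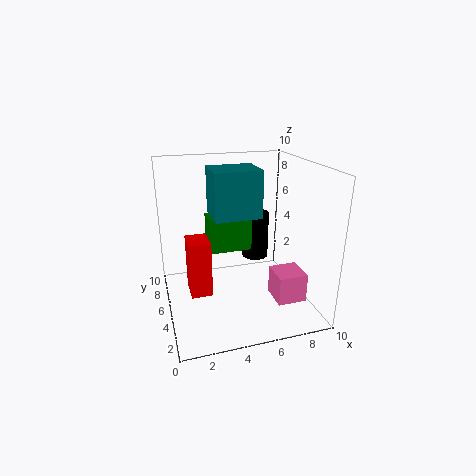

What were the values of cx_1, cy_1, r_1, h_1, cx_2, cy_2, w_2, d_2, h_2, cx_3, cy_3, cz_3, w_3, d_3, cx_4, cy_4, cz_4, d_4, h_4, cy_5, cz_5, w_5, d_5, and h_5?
cx_1 = 7
cy_1 = 7
r_1 = 1
h_1 = 3.5
cx_2 = 1.5
cy_2 = 4.5
w_2 = 1.5
d_2 = 2
h_2 = 4
cx_3 = 3
cy_3 = 5
cz_3 = 4
w_3 = 3
d_3 = 1.5
cx_4 = 3
cy_4 = 3
cz_4 = 7
d_4 = 2.5
h_4 = 3
cy_5 = 2
cz_5 = 1
w_5 = 2
d_5 = 2
h_5 = 2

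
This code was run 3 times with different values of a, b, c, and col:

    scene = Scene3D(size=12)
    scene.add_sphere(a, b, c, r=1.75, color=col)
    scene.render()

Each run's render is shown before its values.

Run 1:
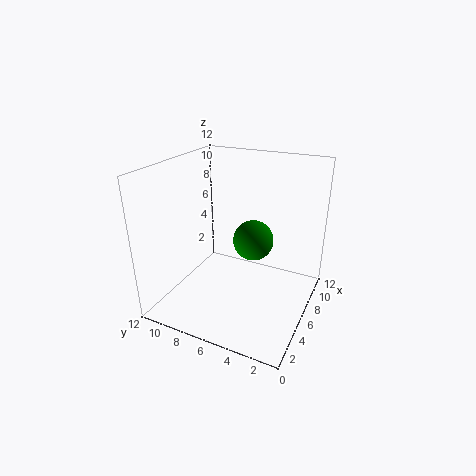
a = 7.5, b = 5.25, c = 5.25, col = 'green'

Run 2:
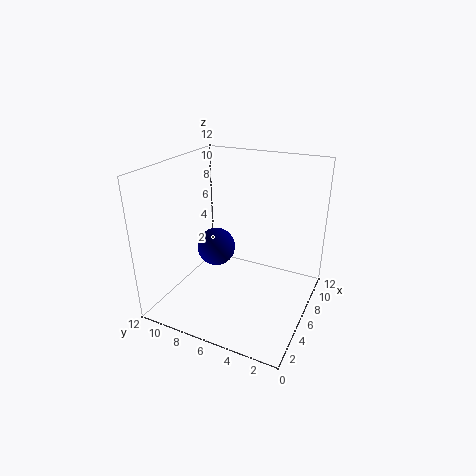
a = 7.5, b = 9, c = 3.75, col = 'navy'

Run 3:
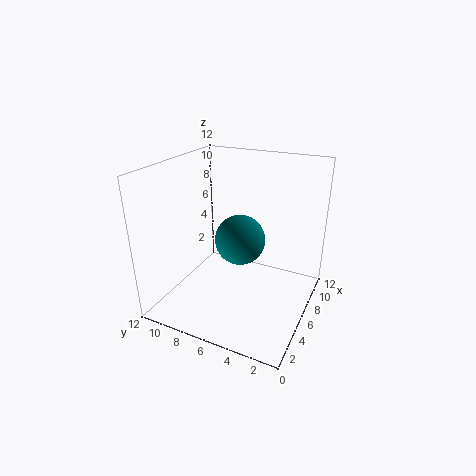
a = 2.75, b = 4.25, c = 7.75, col = 'teal'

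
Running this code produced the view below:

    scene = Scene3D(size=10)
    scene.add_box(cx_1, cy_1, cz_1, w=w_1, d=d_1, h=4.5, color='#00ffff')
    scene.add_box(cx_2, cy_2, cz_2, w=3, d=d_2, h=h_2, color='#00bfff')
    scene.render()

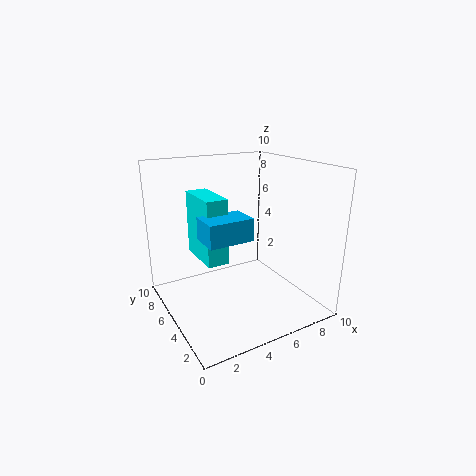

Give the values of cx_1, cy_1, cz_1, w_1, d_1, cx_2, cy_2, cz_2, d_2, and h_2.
cx_1 = 2.5; cy_1 = 4.5; cz_1 = 3.5; w_1 = 1.5; d_1 = 3.5; cx_2 = 2; cy_2 = 3; cz_2 = 5.5; d_2 = 2; h_2 = 1.5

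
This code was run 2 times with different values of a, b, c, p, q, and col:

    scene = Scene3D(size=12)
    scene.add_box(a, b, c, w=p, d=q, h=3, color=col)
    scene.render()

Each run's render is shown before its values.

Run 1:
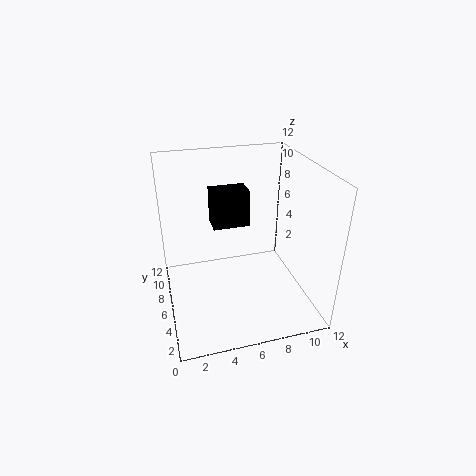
a = 4
b = 6
c = 7
p = 3
q = 2
col = 'black'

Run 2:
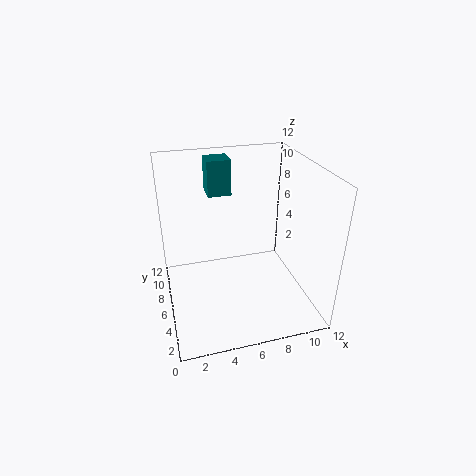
a = 4
b = 8
c = 9
p = 2
q = 2
col = 'teal'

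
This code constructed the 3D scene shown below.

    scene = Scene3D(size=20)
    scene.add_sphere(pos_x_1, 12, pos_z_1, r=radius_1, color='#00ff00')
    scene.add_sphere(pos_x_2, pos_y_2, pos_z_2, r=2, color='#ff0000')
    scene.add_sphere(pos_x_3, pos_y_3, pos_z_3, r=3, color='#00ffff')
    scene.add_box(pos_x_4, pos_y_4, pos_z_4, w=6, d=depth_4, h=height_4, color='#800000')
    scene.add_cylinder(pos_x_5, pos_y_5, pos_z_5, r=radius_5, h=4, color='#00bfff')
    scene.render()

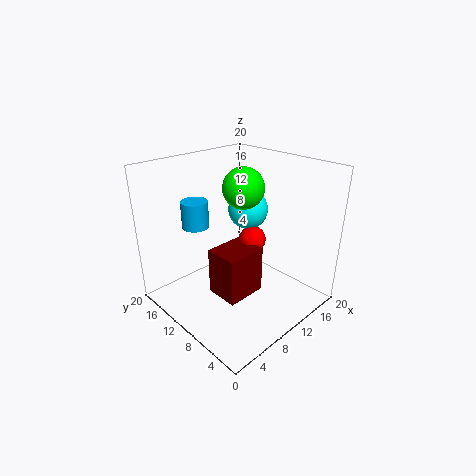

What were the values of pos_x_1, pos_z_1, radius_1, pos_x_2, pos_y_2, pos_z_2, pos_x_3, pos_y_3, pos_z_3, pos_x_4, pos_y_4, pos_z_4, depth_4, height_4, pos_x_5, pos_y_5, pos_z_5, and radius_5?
pos_x_1 = 13, pos_z_1 = 16, radius_1 = 3, pos_x_2 = 14, pos_y_2 = 11, pos_z_2 = 8, pos_x_3 = 15, pos_y_3 = 13, pos_z_3 = 12, pos_x_4 = 7, pos_y_4 = 8, pos_z_4 = 1, depth_4 = 5, height_4 = 7, pos_x_5 = 8, pos_y_5 = 17, pos_z_5 = 10, radius_5 = 2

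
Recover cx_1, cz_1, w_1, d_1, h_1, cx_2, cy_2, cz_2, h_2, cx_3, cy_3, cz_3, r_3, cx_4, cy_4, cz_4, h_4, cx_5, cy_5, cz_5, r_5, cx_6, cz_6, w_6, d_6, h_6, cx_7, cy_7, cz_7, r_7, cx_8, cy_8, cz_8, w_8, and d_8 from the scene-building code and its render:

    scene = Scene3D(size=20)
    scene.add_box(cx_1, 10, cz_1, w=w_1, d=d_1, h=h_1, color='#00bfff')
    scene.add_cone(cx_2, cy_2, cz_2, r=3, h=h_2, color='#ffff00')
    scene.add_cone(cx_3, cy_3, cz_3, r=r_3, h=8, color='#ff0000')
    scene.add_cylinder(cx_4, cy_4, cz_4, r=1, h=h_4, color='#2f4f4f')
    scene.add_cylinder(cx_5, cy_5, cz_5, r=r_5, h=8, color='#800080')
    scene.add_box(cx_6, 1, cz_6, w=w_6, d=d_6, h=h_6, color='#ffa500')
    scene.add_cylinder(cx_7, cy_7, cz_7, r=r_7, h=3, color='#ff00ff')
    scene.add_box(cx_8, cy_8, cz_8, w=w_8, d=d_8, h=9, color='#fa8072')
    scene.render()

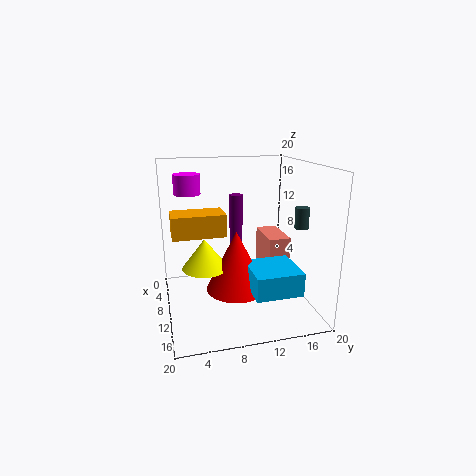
cx_1 = 13; cz_1 = 5; w_1 = 6; d_1 = 6; h_1 = 3; cx_2 = 12; cy_2 = 5; cz_2 = 7; h_2 = 4; cx_3 = 13; cy_3 = 9; cz_3 = 4; r_3 = 4; cx_4 = 11; cy_4 = 19; cz_4 = 11; h_4 = 3; cx_5 = 5; cy_5 = 11; cz_5 = 7; r_5 = 1; cx_6 = 8; cz_6 = 11; w_6 = 4; d_6 = 7; h_6 = 3; cx_7 = 3; cy_7 = 4; cz_7 = 15; r_7 = 2; cx_8 = 6; cy_8 = 14; cz_8 = 1; w_8 = 6; d_8 = 3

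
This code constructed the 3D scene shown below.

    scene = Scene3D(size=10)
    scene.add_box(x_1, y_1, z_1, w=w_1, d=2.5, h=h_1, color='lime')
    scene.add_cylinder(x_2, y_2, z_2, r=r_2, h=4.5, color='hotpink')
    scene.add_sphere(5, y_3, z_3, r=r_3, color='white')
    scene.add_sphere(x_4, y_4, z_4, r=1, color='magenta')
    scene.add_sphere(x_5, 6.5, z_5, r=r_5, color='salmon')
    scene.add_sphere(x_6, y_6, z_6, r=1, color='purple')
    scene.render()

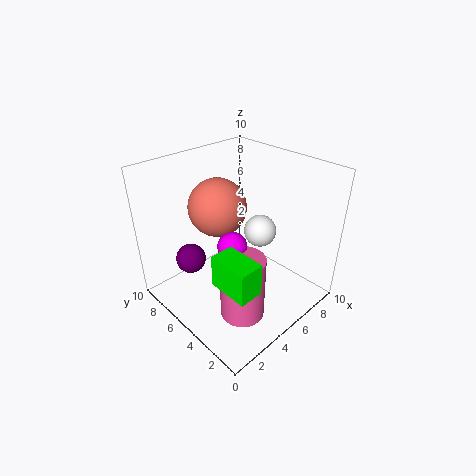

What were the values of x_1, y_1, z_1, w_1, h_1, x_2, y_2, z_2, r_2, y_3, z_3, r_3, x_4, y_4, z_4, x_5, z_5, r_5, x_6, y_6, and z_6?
x_1 = 1, y_1 = 0.5, z_1 = 4.5, w_1 = 1.5, h_1 = 2, x_2 = 3.5, y_2 = 3, z_2 = 0.5, r_2 = 1.5, y_3 = 3, z_3 = 6.5, r_3 = 1, x_4 = 4, y_4 = 4.5, z_4 = 5, x_5 = 4.5, z_5 = 7, r_5 = 2, x_6 = 2, y_6 = 6.5, z_6 = 4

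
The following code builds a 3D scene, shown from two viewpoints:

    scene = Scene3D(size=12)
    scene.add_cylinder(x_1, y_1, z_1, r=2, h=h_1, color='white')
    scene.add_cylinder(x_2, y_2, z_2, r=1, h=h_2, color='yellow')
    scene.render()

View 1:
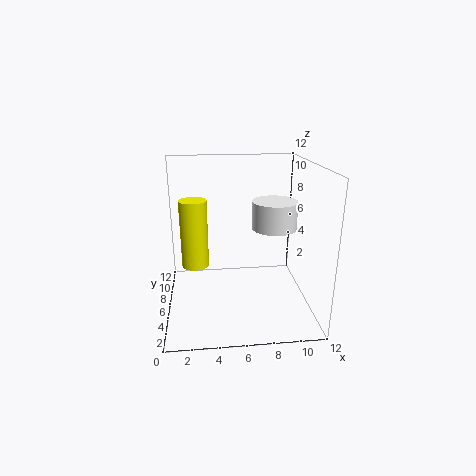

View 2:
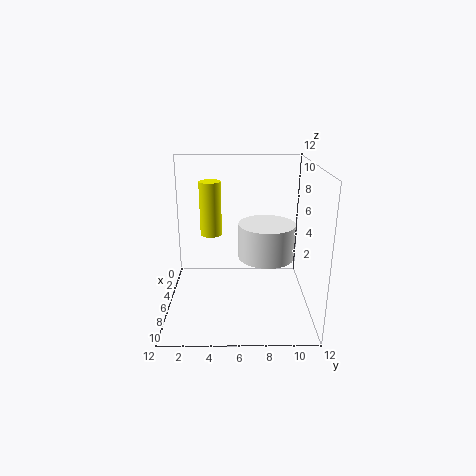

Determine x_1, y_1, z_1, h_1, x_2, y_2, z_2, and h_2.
x_1 = 9.5; y_1 = 8; z_1 = 6; h_1 = 2.5; x_2 = 2.5; y_2 = 3.5; z_2 = 5; h_2 = 5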